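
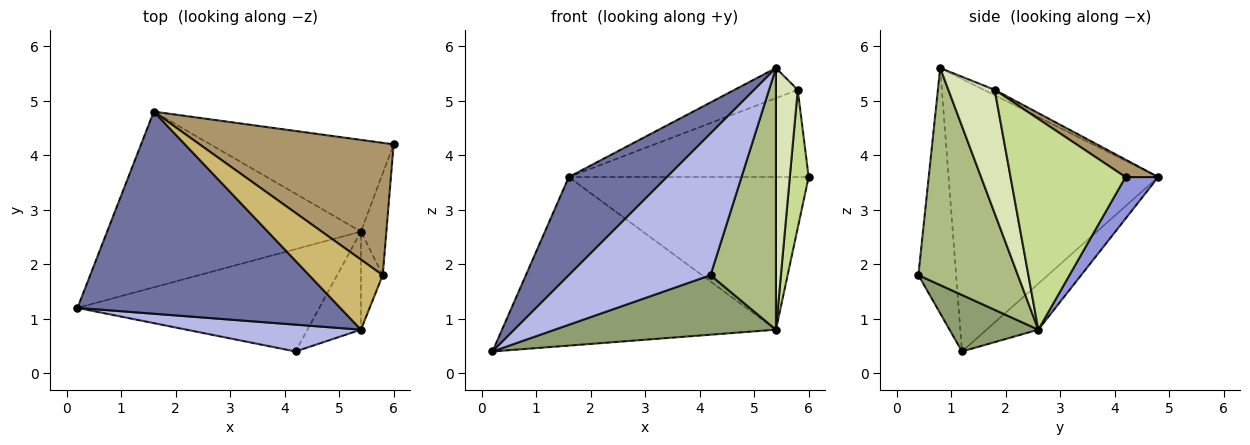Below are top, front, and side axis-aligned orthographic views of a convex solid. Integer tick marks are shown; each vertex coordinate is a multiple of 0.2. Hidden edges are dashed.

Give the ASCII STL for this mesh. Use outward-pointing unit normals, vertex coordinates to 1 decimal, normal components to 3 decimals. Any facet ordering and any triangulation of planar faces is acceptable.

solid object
 facet normal -0.682 -0.319 0.658
  outer loop
   vertex 1.6 4.8 3.6
   vertex 0.2 1.2 0.4
   vertex 5.4 0.8 5.6
  endloop
 endfacet
 facet normal -0.130 0.686 -0.715
  outer loop
   vertex 5.4 2.6 0.8
   vertex 0.2 1.2 0.4
   vertex 1.6 4.8 3.6
  endloop
 endfacet
 facet normal 0.116 0.851 -0.511
  outer loop
   vertex 5.4 2.6 0.8
   vertex 1.6 4.8 3.6
   vertex 6.0 4.2 3.6
  endloop
 endfacet
 facet normal -0.253 -0.951 0.180
  outer loop
   vertex 4.2 0.4 1.8
   vertex 5.4 0.8 5.6
   vertex 0.2 1.2 0.4
  endloop
 endfacet
 facet normal 0.198 -0.493 -0.847
  outer loop
   vertex 4.2 0.4 1.8
   vertex 0.2 1.2 0.4
   vertex 5.4 2.6 0.8
  endloop
 endfacet
 facet normal 0.818 -0.538 -0.202
  outer loop
   vertex 4.2 0.4 1.8
   vertex 5.4 2.6 0.8
   vertex 5.4 0.8 5.6
  endloop
 endfacet
 facet normal 0.980 -0.161 -0.118
  outer loop
   vertex 5.8 1.8 5.2
   vertex 5.4 2.6 0.8
   vertex 6.0 4.2 3.6
  endloop
 endfacet
 facet normal 0.894 -0.420 -0.158
  outer loop
   vertex 5.8 1.8 5.2
   vertex 5.4 0.8 5.6
   vertex 5.4 2.6 0.8
  endloop
 endfacet
 facet normal 0.075 0.549 0.833
  outer loop
   vertex 5.8 1.8 5.2
   vertex 6.0 4.2 3.6
   vertex 1.6 4.8 3.6
  endloop
 endfacet
 facet normal -0.068 0.394 0.917
  outer loop
   vertex 5.8 1.8 5.2
   vertex 1.6 4.8 3.6
   vertex 5.4 0.8 5.6
  endloop
 endfacet
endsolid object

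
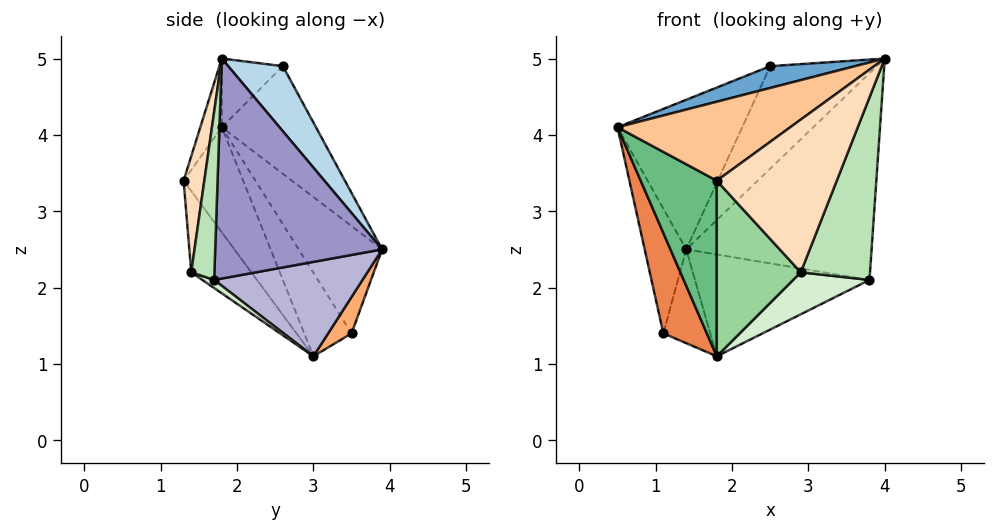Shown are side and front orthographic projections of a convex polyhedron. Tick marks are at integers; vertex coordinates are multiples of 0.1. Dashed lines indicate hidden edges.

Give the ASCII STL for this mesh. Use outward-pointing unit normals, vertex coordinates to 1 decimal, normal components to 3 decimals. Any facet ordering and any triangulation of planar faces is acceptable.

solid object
 facet normal -0.235 -0.327 0.915
  outer loop
   vertex 2.5 2.6 4.9
   vertex 0.5 1.8 4.1
   vertex 4.0 1.8 5.0
  endloop
 endfacet
 facet normal -0.492 0.651 0.578
  outer loop
   vertex 2.5 2.6 4.9
   vertex 1.4 3.9 2.5
   vertex 0.5 1.8 4.1
  endloop
 endfacet
 facet normal 0.440 0.858 0.263
  outer loop
   vertex 2.5 2.6 4.9
   vertex 4.0 1.8 5.0
   vertex 1.4 3.9 2.5
  endloop
 endfacet
 facet normal -0.892 0.445 0.082
  outer loop
   vertex 1.1 3.5 1.4
   vertex 0.5 1.8 4.1
   vertex 1.4 3.9 2.5
  endloop
 endfacet
 facet normal -0.634 -0.583 -0.508
  outer loop
   vertex 1.1 3.5 1.4
   vertex 1.8 3.0 1.1
   vertex 0.5 1.8 4.1
  endloop
 endfacet
 facet normal 0.408 0.816 -0.408
  outer loop
   vertex 1.1 3.5 1.4
   vertex 1.4 3.9 2.5
   vertex 1.8 3.0 1.1
  endloop
 endfacet
 facet normal -0.111 -0.895 0.433
  outer loop
   vertex 1.8 1.3 3.4
   vertex 4.0 1.8 5.0
   vertex 0.5 1.8 4.1
  endloop
 endfacet
 facet normal 0.170 -0.983 0.074
  outer loop
   vertex 1.8 1.3 3.4
   vertex 2.9 1.4 2.2
   vertex 4.0 1.8 5.0
  endloop
 endfacet
 facet normal -0.533 -0.681 -0.503
  outer loop
   vertex 1.8 1.3 3.4
   vertex 0.5 1.8 4.1
   vertex 1.8 3.0 1.1
  endloop
 endfacet
 facet normal -0.499 -0.697 -0.515
  outer loop
   vertex 1.8 1.3 3.4
   vertex 1.8 3.0 1.1
   vertex 2.9 1.4 2.2
  endloop
 endfacet
 facet normal 0.317 -0.948 0.011
  outer loop
   vertex 3.8 1.7 2.1
   vertex 4.0 1.8 5.0
   vertex 2.9 1.4 2.2
  endloop
 endfacet
 facet normal 0.081 -0.526 -0.847
  outer loop
   vertex 3.8 1.7 2.1
   vertex 2.9 1.4 2.2
   vertex 1.8 3.0 1.1
  endloop
 endfacet
 facet normal 0.667 0.741 -0.072
  outer loop
   vertex 3.8 1.7 2.1
   vertex 1.4 3.9 2.5
   vertex 4.0 1.8 5.0
  endloop
 endfacet
 facet normal 0.620 0.729 -0.292
  outer loop
   vertex 3.8 1.7 2.1
   vertex 1.8 3.0 1.1
   vertex 1.4 3.9 2.5
  endloop
 endfacet
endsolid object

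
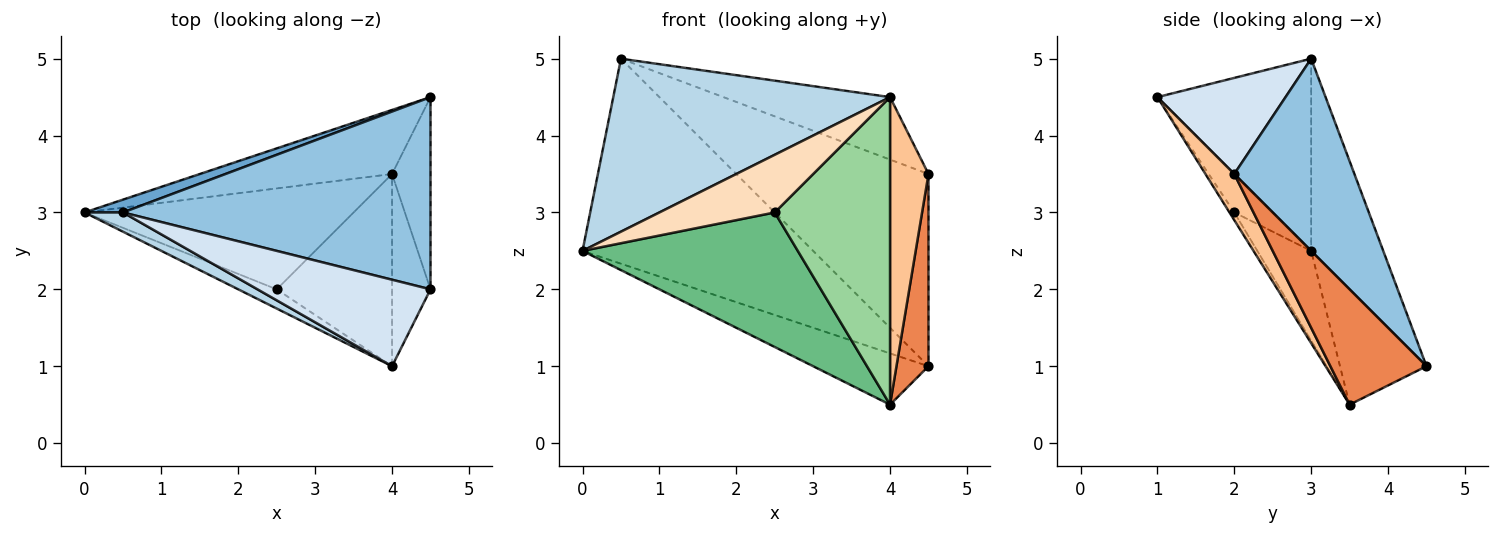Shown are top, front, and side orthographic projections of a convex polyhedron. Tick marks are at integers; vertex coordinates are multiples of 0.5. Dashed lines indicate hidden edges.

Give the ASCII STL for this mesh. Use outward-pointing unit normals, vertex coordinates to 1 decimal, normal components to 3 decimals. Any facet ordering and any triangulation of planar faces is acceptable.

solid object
 facet normal -0.298 0.953 0.060
  outer loop
   vertex 0.5 3.0 5.0
   vertex 4.5 4.5 1.0
   vertex 0.0 3.0 2.5
  endloop
 endfacet
 facet normal 0.404 0.647 0.647
  outer loop
   vertex 0.5 3.0 5.0
   vertex 4.5 2.0 3.5
   vertex 4.5 4.5 1.0
  endloop
 endfacet
 facet normal -0.483 -0.870 0.097
  outer loop
   vertex 4.0 1.0 4.5
   vertex 0.5 3.0 5.0
   vertex 0.0 3.0 2.5
  endloop
 endfacet
 facet normal 0.411 0.534 0.739
  outer loop
   vertex 4.0 1.0 4.5
   vertex 4.5 2.0 3.5
   vertex 0.5 3.0 5.0
  endloop
 endfacet
 facet normal 0.905 -0.302 -0.302
  outer loop
   vertex 4.0 3.5 0.5
   vertex 4.5 4.5 1.0
   vertex 4.5 2.0 3.5
  endloop
 endfacet
 facet normal -0.424 0.566 -0.707
  outer loop
   vertex 4.0 3.5 0.5
   vertex 0.0 3.0 2.5
   vertex 4.5 4.5 1.0
  endloop
 endfacet
 facet normal 0.537 -0.716 -0.447
  outer loop
   vertex 4.0 3.5 0.5
   vertex 4.5 2.0 3.5
   vertex 4.0 1.0 4.5
  endloop
 endfacet
 facet normal -0.302 -0.905 -0.302
  outer loop
   vertex 2.5 2.0 3.0
   vertex 4.0 1.0 4.5
   vertex 0.0 3.0 2.5
  endloop
 endfacet
 facet normal -0.196 -0.784 -0.588
  outer loop
   vertex 2.5 2.0 3.0
   vertex 0.0 3.0 2.5
   vertex 4.0 3.5 0.5
  endloop
 endfacet
 facet normal -0.035 -0.847 -0.530
  outer loop
   vertex 2.5 2.0 3.0
   vertex 4.0 3.5 0.5
   vertex 4.0 1.0 4.5
  endloop
 endfacet
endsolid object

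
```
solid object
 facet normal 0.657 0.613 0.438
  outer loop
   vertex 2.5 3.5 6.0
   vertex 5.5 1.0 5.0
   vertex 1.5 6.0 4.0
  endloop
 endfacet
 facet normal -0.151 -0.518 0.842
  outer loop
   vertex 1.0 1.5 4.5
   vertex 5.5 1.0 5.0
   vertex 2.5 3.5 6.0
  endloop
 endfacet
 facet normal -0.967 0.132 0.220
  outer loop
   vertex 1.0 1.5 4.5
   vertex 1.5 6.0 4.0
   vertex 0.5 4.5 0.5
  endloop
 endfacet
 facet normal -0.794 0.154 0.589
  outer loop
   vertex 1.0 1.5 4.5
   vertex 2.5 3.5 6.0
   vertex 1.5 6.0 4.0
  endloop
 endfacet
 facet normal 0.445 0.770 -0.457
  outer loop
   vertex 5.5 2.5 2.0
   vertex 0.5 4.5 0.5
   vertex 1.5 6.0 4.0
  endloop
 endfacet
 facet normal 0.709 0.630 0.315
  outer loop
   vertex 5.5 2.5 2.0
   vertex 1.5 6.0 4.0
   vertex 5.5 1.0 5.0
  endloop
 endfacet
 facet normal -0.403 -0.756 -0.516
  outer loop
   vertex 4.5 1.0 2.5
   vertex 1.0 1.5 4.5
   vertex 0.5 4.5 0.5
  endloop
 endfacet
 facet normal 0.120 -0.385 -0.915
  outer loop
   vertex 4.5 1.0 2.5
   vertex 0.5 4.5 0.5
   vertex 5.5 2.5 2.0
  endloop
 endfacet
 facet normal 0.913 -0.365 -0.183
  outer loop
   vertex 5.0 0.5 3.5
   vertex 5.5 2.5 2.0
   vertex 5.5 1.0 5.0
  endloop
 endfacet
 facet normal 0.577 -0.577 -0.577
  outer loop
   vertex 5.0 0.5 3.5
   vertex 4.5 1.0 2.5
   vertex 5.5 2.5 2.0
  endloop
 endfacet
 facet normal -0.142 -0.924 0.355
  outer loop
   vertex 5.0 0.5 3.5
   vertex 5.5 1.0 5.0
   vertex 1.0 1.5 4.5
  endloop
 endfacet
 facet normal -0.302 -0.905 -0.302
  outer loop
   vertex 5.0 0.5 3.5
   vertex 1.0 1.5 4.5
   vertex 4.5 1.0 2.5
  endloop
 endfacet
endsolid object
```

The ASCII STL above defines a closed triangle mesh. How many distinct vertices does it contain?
8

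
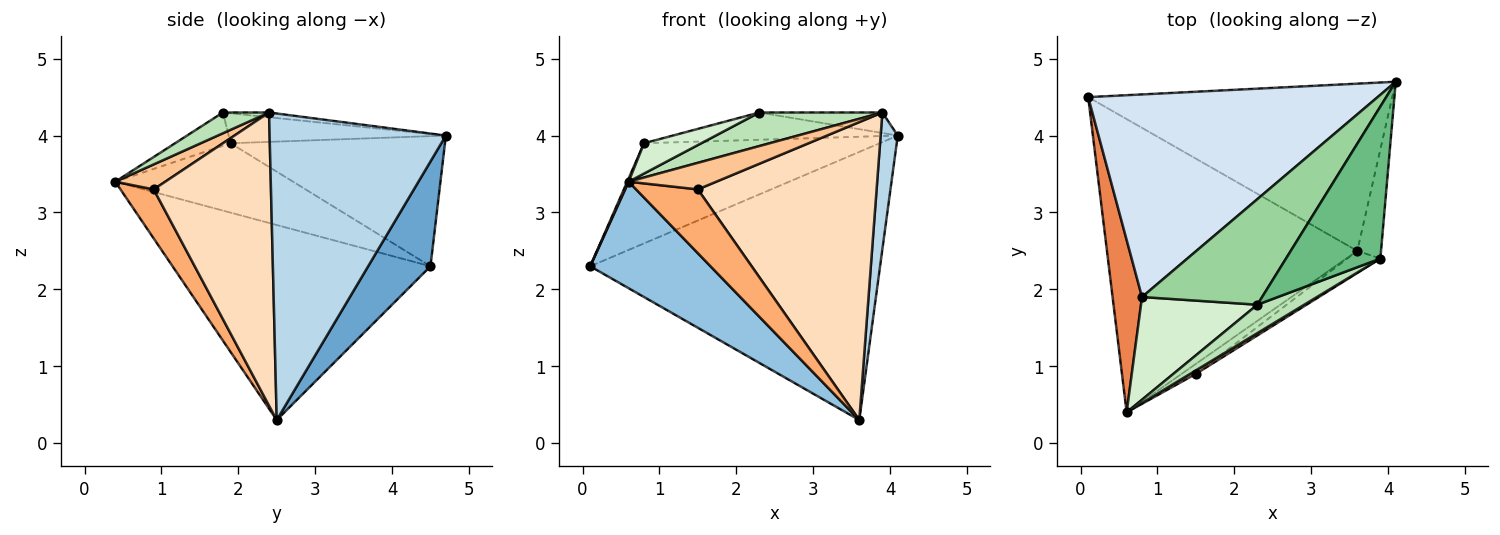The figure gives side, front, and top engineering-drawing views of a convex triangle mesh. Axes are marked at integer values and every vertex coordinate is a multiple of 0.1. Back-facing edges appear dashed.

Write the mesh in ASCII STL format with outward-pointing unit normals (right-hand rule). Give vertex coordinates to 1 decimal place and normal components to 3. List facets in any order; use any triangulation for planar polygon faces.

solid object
 facet normal 0.180 0.835 -0.521
  outer loop
   vertex 3.6 2.5 0.3
   vertex 0.1 4.5 2.3
   vertex 4.1 4.7 4.0
  endloop
 endfacet
 facet normal -0.591 -0.276 -0.758
  outer loop
   vertex 3.6 2.5 0.3
   vertex 0.6 0.4 3.4
   vertex 0.1 4.5 2.3
  endloop
 endfacet
 facet normal 0.992 -0.096 -0.077
  outer loop
   vertex 3.9 2.4 4.3
   vertex 3.6 2.5 0.3
   vertex 4.1 4.7 4.0
  endloop
 endfacet
 facet normal -0.374 0.411 0.831
  outer loop
   vertex 0.8 1.9 3.9
   vertex 4.1 4.7 4.0
   vertex 0.1 4.5 2.3
  endloop
 endfacet
 facet normal -0.921 -0.007 0.391
  outer loop
   vertex 0.8 1.9 3.9
   vertex 0.1 4.5 2.3
   vertex 0.6 0.4 3.4
  endloop
 endfacet
 facet normal 0.469 -0.872 -0.137
  outer loop
   vertex 1.5 0.9 3.3
   vertex 0.6 0.4 3.4
   vertex 3.6 2.5 0.3
  endloop
 endfacet
 facet normal 0.492 -0.863 0.114
  outer loop
   vertex 1.5 0.9 3.3
   vertex 3.9 2.4 4.3
   vertex 0.6 0.4 3.4
  endloop
 endfacet
 facet normal 0.547 -0.835 -0.062
  outer loop
   vertex 1.5 0.9 3.3
   vertex 3.6 2.5 0.3
   vertex 3.9 2.4 4.3
  endloop
 endfacet
 facet normal -0.050 0.133 0.990
  outer loop
   vertex 2.3 1.8 4.3
   vertex 3.9 2.4 4.3
   vertex 4.1 4.7 4.0
  endloop
 endfacet
 facet normal -0.235 0.243 0.941
  outer loop
   vertex 2.3 1.8 4.3
   vertex 4.1 4.7 4.0
   vertex 0.8 1.9 3.9
  endloop
 endfacet
 facet normal 0.275 -0.734 0.621
  outer loop
   vertex 2.3 1.8 4.3
   vertex 0.6 0.4 3.4
   vertex 3.9 2.4 4.3
  endloop
 endfacet
 facet normal -0.265 -0.273 0.925
  outer loop
   vertex 2.3 1.8 4.3
   vertex 0.8 1.9 3.9
   vertex 0.6 0.4 3.4
  endloop
 endfacet
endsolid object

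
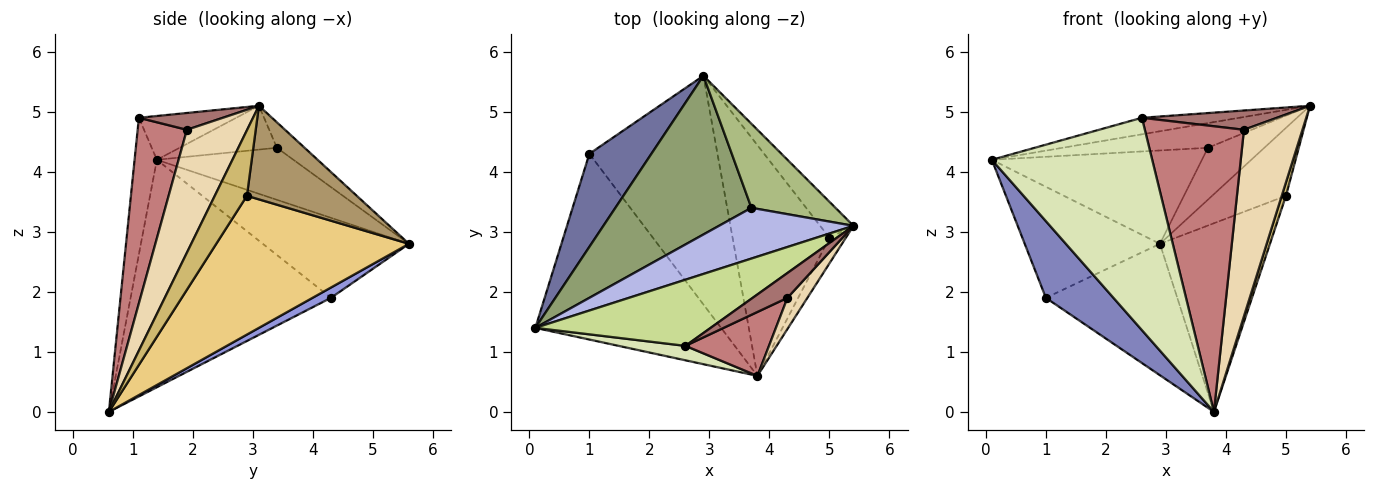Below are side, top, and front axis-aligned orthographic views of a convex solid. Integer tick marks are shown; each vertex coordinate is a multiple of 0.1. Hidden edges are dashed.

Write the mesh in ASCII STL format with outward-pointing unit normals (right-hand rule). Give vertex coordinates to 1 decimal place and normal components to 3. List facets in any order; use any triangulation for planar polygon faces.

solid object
 facet normal -0.638 0.590 0.494
  outer loop
   vertex 1.0 4.3 1.9
   vertex 0.1 1.4 4.2
   vertex 2.9 5.6 2.8
  endloop
 endfacet
 facet normal -0.749 -0.253 -0.612
  outer loop
   vertex 1.0 4.3 1.9
   vertex 3.8 0.6 0.0
   vertex 0.1 1.4 4.2
  endloop
 endfacet
 facet normal 0.070 0.497 -0.865
  outer loop
   vertex 1.0 4.3 1.9
   vertex 2.9 5.6 2.8
   vertex 3.8 0.6 0.0
  endloop
 endfacet
 facet normal -0.281 0.420 0.863
  outer loop
   vertex 3.7 3.4 4.4
   vertex 0.1 1.4 4.2
   vertex 5.4 3.1 5.1
  endloop
 endfacet
 facet normal -0.313 0.482 0.819
  outer loop
   vertex 3.7 3.4 4.4
   vertex 2.9 5.6 2.8
   vertex 0.1 1.4 4.2
  endloop
 endfacet
 facet normal -0.250 0.509 0.824
  outer loop
   vertex 3.7 3.4 4.4
   vertex 5.4 3.1 5.1
   vertex 2.9 5.6 2.8
  endloop
 endfacet
 facet normal -0.236 0.236 0.943
  outer loop
   vertex 2.6 1.1 4.9
   vertex 5.4 3.1 5.1
   vertex 0.1 1.4 4.2
  endloop
 endfacet
 facet normal -0.137 -0.988 0.067
  outer loop
   vertex 2.6 1.1 4.9
   vertex 0.1 1.4 4.2
   vertex 3.8 0.6 0.0
  endloop
 endfacet
 facet normal 0.796 0.535 -0.284
  outer loop
   vertex 5.0 2.9 3.6
   vertex 2.9 5.6 2.8
   vertex 5.4 3.1 5.1
  endloop
 endfacet
 facet normal 0.963 -0.127 -0.240
  outer loop
   vertex 5.0 2.9 3.6
   vertex 5.4 3.1 5.1
   vertex 3.8 0.6 0.0
  endloop
 endfacet
 facet normal 0.743 0.424 -0.518
  outer loop
   vertex 5.0 2.9 3.6
   vertex 3.8 0.6 0.0
   vertex 2.9 5.6 2.8
  endloop
 endfacet
 facet normal 0.713 -0.692 0.116
  outer loop
   vertex 4.3 1.9 4.7
   vertex 3.8 0.6 0.0
   vertex 5.4 3.1 5.1
  endloop
 endfacet
 facet normal 0.356 -0.573 0.738
  outer loop
   vertex 4.3 1.9 4.7
   vertex 5.4 3.1 5.1
   vertex 2.6 1.1 4.9
  endloop
 endfacet
 facet normal 0.436 -0.878 0.196
  outer loop
   vertex 4.3 1.9 4.7
   vertex 2.6 1.1 4.9
   vertex 3.8 0.6 0.0
  endloop
 endfacet
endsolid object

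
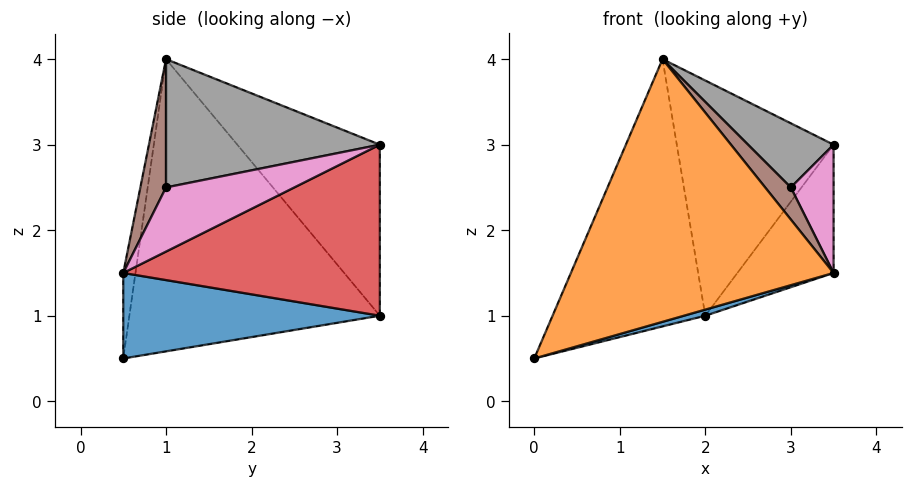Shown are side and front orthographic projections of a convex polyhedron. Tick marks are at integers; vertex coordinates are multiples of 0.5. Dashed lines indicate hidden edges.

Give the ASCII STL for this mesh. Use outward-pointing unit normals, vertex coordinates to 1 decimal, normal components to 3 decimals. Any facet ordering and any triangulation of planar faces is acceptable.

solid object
 facet normal 0.275 -0.023 -0.961
  outer loop
   vertex 2.0 3.5 1.0
   vertex 3.5 0.5 1.5
   vertex 0.0 0.5 0.5
  endloop
 endfacet
 facet normal -0.046 -0.986 0.161
  outer loop
   vertex 1.5 1.0 4.0
   vertex 0.0 0.5 0.5
   vertex 3.5 0.5 1.5
  endloop
 endfacet
 facet normal -0.820 0.500 0.280
  outer loop
   vertex 1.5 1.0 4.0
   vertex 2.0 3.5 1.0
   vertex 0.0 0.5 0.5
  endloop
 endfacet
 facet normal 0.766 0.287 -0.575
  outer loop
   vertex 3.5 3.5 3.0
   vertex 3.5 0.5 1.5
   vertex 2.0 3.5 1.0
  endloop
 endfacet
 facet normal -0.601 0.661 0.450
  outer loop
   vertex 3.5 3.5 3.0
   vertex 2.0 3.5 1.0
   vertex 1.5 1.0 4.0
  endloop
 endfacet
 facet normal 0.577 -0.577 0.577
  outer loop
   vertex 3.0 1.0 2.5
   vertex 1.5 1.0 4.0
   vertex 3.5 0.5 1.5
  endloop
 endfacet
 facet normal 0.802 -0.267 0.535
  outer loop
   vertex 3.0 1.0 2.5
   vertex 3.5 0.5 1.5
   vertex 3.5 3.5 3.0
  endloop
 endfacet
 facet normal 0.680 -0.272 0.680
  outer loop
   vertex 3.0 1.0 2.5
   vertex 3.5 3.5 3.0
   vertex 1.5 1.0 4.0
  endloop
 endfacet
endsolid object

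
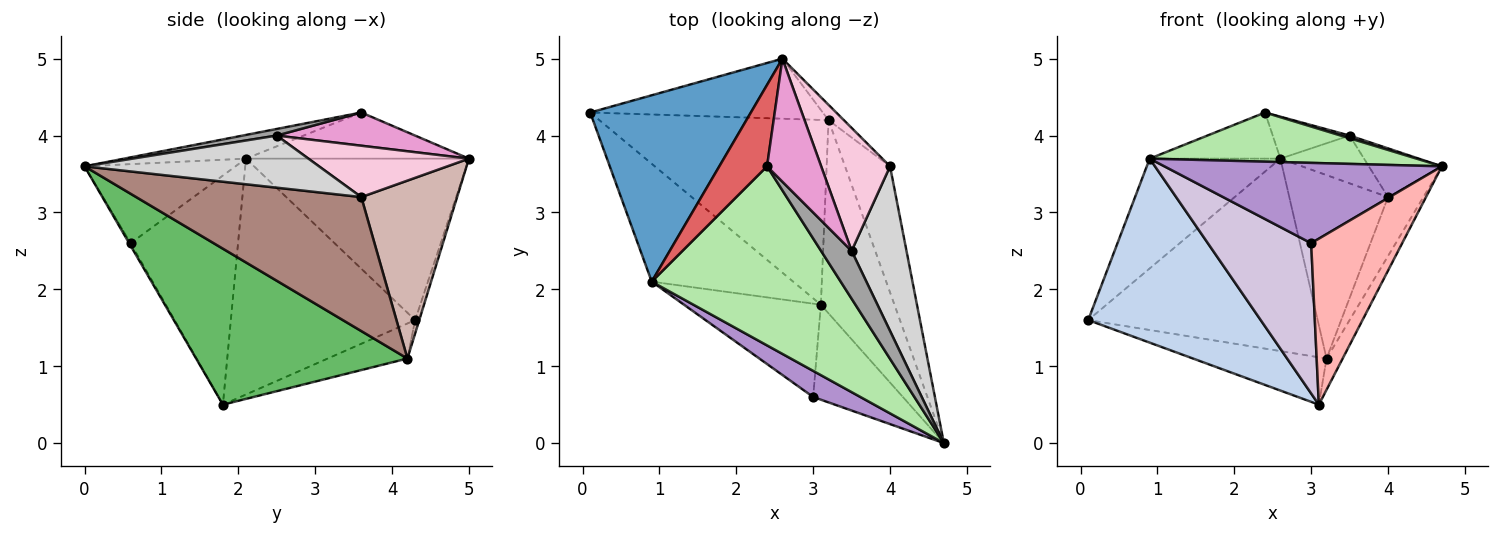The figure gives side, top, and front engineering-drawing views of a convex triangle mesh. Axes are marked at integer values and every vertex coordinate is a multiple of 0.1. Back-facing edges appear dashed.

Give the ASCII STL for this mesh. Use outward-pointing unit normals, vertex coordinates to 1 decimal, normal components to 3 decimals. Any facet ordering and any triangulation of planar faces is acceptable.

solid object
 facet normal -0.655 0.384 0.651
  outer loop
   vertex 0.9 2.1 3.7
   vertex 2.6 5.0 3.7
   vertex 0.1 4.3 1.6
  endloop
 endfacet
 facet normal -0.669 -0.626 -0.401
  outer loop
   vertex 0.9 2.1 3.7
   vertex 0.1 4.3 1.6
   vertex 3.1 1.8 0.5
  endloop
 endfacet
 facet normal -0.017 0.955 -0.298
  outer loop
   vertex 3.2 4.2 1.1
   vertex 0.1 4.3 1.6
   vertex 2.6 5.0 3.7
  endloop
 endfacet
 facet normal -0.147 0.246 -0.958
  outer loop
   vertex 3.2 4.2 1.1
   vertex 3.1 1.8 0.5
   vertex 0.1 4.3 1.6
  endloop
 endfacet
 facet normal 0.902 0.069 -0.426
  outer loop
   vertex 3.2 4.2 1.1
   vertex 4.7 0.0 3.6
   vertex 3.1 1.8 0.5
  endloop
 endfacet
 facet normal -0.120 -0.263 0.957
  outer loop
   vertex 2.4 3.6 4.3
   vertex 0.9 2.1 3.7
   vertex 4.7 0.0 3.6
  endloop
 endfacet
 facet normal -0.644 0.377 0.666
  outer loop
   vertex 2.4 3.6 4.3
   vertex 2.6 5.0 3.7
   vertex 0.9 2.1 3.7
  endloop
 endfacet
 facet normal -0.014 -0.868 -0.497
  outer loop
   vertex 3.0 0.6 2.6
   vertex 3.1 1.8 0.5
   vertex 4.7 0.0 3.6
  endloop
 endfacet
 facet normal -0.460 -0.845 0.274
  outer loop
   vertex 3.0 0.6 2.6
   vertex 4.7 0.0 3.6
   vertex 0.9 2.1 3.7
  endloop
 endfacet
 facet normal -0.662 -0.637 -0.395
  outer loop
   vertex 3.0 0.6 2.6
   vertex 0.9 2.1 3.7
   vertex 3.1 1.8 0.5
  endloop
 endfacet
 facet normal 0.938 0.147 -0.315
  outer loop
   vertex 4.0 3.6 3.2
   vertex 4.7 0.0 3.6
   vertex 3.2 4.2 1.1
  endloop
 endfacet
 facet normal 0.695 0.716 -0.060
  outer loop
   vertex 4.0 3.6 3.2
   vertex 3.2 4.2 1.1
   vertex 2.6 5.0 3.7
  endloop
 endfacet
 facet normal 0.502 0.279 0.818
  outer loop
   vertex 3.5 2.5 4.0
   vertex 2.6 5.0 3.7
   vertex 2.4 3.6 4.3
  endloop
 endfacet
 facet normal 0.571 0.297 0.765
  outer loop
   vertex 3.5 2.5 4.0
   vertex 4.0 3.6 3.2
   vertex 2.6 5.0 3.7
  endloop
 endfacet
 facet normal 0.212 -0.055 0.976
  outer loop
   vertex 3.5 2.5 4.0
   vertex 2.4 3.6 4.3
   vertex 4.7 0.0 3.6
  endloop
 endfacet
 facet normal 0.673 0.210 0.709
  outer loop
   vertex 3.5 2.5 4.0
   vertex 4.7 0.0 3.6
   vertex 4.0 3.6 3.2
  endloop
 endfacet
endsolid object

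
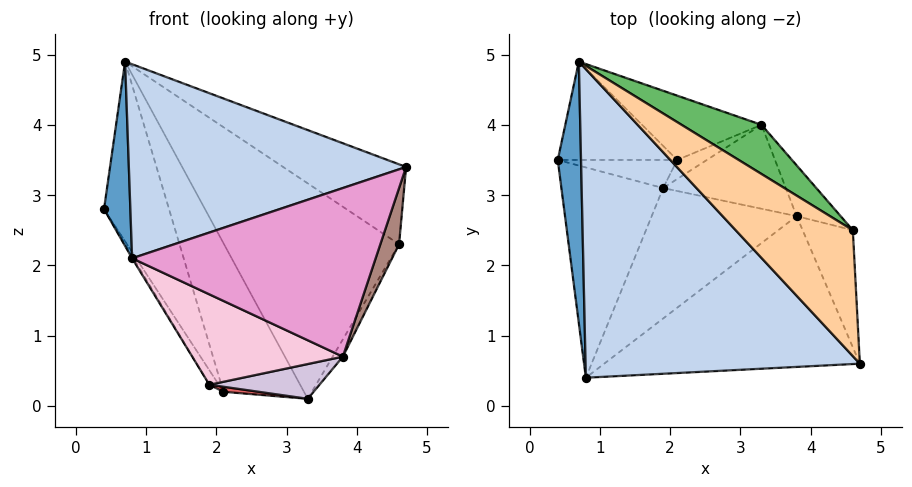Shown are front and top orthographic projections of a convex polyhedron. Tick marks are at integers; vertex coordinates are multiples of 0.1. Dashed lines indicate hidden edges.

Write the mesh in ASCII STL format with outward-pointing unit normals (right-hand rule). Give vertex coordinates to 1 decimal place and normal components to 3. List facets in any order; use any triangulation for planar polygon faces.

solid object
 facet normal -0.950 -0.180 0.256
  outer loop
   vertex 0.7 4.9 4.9
   vertex 0.4 3.5 2.8
   vertex 0.8 0.4 2.1
  endloop
 endfacet
 facet normal -0.247 -0.516 0.820
  outer loop
   vertex 0.7 4.9 4.9
   vertex 0.8 0.4 2.1
   vertex 4.7 0.6 3.4
  endloop
 endfacet
 facet normal -0.857 0.006 -0.515
  outer loop
   vertex 1.9 3.1 0.3
   vertex 0.8 0.4 2.1
   vertex 0.4 3.5 2.8
  endloop
 endfacet
 facet normal 0.666 0.400 0.630
  outer loop
   vertex 4.6 2.5 2.3
   vertex 0.7 4.9 4.9
   vertex 4.7 0.6 3.4
  endloop
 endfacet
 facet normal 0.599 0.781 0.178
  outer loop
   vertex 4.6 2.5 2.3
   vertex 3.3 4.0 0.1
   vertex 0.7 4.9 4.9
  endloop
 endfacet
 facet normal -0.806 0.271 -0.527
  outer loop
   vertex 2.1 3.5 0.2
   vertex 1.9 3.1 0.3
   vertex 0.4 3.5 2.8
  endloop
 endfacet
 facet normal 0.025 -0.254 -0.967
  outer loop
   vertex 2.1 3.5 0.2
   vertex 3.3 4.0 0.1
   vertex 1.9 3.1 0.3
  endloop
 endfacet
 facet normal -0.592 0.707 -0.387
  outer loop
   vertex 2.1 3.5 0.2
   vertex 0.4 3.5 2.8
   vertex 0.7 4.9 4.9
  endloop
 endfacet
 facet normal -0.384 0.848 -0.367
  outer loop
   vertex 2.1 3.5 0.2
   vertex 0.7 4.9 4.9
   vertex 3.3 4.0 0.1
  endloop
 endfacet
 facet normal 0.113 -0.380 -0.918
  outer loop
   vertex 3.8 2.7 0.7
   vertex 1.9 3.1 0.3
   vertex 3.3 4.0 0.1
  endloop
 endfacet
 facet normal 0.861 -0.220 -0.458
  outer loop
   vertex 3.8 2.7 0.7
   vertex 4.6 2.5 2.3
   vertex 4.7 0.6 3.4
  endloop
 endfacet
 facet normal 0.892 0.146 -0.428
  outer loop
   vertex 3.8 2.7 0.7
   vertex 3.3 4.0 0.1
   vertex 4.6 2.5 2.3
  endloop
 endfacet
 facet normal 0.252 -0.721 -0.645
  outer loop
   vertex 3.8 2.7 0.7
   vertex 4.7 0.6 3.4
   vertex 0.8 0.4 2.1
  endloop
 endfacet
 facet normal 0.053 -0.569 -0.821
  outer loop
   vertex 3.8 2.7 0.7
   vertex 0.8 0.4 2.1
   vertex 1.9 3.1 0.3
  endloop
 endfacet
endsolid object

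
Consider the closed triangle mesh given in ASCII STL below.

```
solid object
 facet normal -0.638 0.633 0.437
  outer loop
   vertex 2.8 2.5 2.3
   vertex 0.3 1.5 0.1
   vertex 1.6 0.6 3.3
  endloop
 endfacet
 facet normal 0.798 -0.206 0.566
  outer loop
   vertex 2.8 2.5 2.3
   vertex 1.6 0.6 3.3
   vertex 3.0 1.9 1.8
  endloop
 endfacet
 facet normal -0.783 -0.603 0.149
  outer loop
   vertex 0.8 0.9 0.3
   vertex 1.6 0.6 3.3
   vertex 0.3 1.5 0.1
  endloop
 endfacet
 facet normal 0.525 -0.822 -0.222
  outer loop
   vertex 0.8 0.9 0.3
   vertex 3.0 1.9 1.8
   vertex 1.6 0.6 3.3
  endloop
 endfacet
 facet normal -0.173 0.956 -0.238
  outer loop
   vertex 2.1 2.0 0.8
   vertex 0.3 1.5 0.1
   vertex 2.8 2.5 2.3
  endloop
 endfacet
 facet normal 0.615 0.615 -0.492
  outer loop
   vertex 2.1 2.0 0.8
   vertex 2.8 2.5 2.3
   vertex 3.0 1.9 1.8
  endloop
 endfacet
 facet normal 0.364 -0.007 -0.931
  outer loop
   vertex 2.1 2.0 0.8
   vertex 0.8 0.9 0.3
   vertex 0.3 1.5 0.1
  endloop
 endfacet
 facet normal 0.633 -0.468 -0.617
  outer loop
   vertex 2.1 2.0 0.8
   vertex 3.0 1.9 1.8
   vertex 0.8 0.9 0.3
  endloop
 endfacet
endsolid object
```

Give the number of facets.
8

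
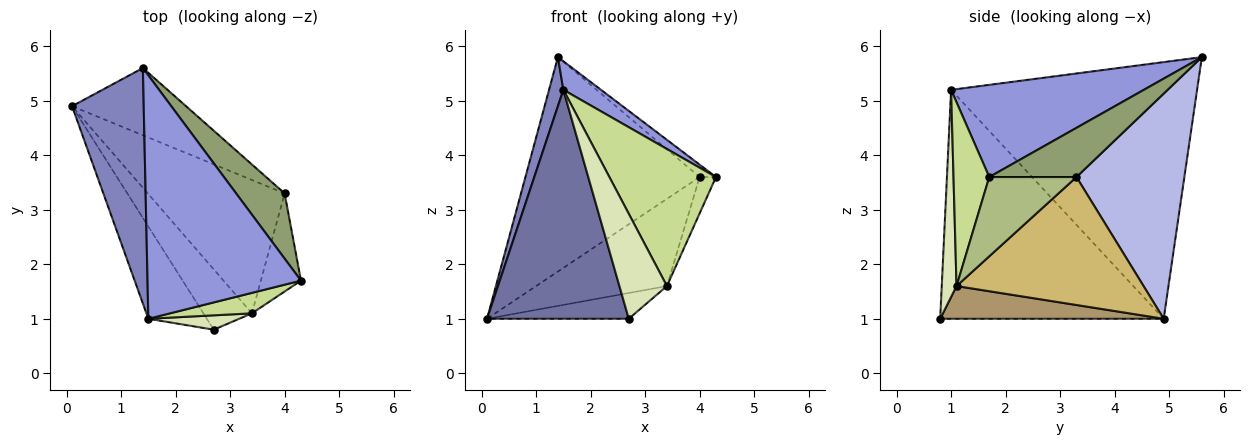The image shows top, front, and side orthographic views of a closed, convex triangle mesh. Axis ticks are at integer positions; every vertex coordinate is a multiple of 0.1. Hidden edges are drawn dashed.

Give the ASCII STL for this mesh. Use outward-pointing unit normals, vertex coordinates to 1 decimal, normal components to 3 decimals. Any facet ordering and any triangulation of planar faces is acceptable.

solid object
 facet normal -0.826 -0.523 -0.211
  outer loop
   vertex 1.5 1.0 5.2
   vertex 0.1 4.9 1.0
   vertex 2.7 0.8 1.0
  endloop
 endfacet
 facet normal -0.962 -0.056 0.269
  outer loop
   vertex 1.5 1.0 5.2
   vertex 1.4 5.6 5.8
   vertex 0.1 4.9 1.0
  endloop
 endfacet
 facet normal 0.512 -0.100 0.853
  outer loop
   vertex 1.5 1.0 5.2
   vertex 4.3 1.7 3.6
   vertex 1.4 5.6 5.8
  endloop
 endfacet
 facet normal 0.509 0.821 -0.258
  outer loop
   vertex 4.0 3.3 3.6
   vertex 0.1 4.9 1.0
   vertex 1.4 5.6 5.8
  endloop
 endfacet
 facet normal 0.706 0.132 0.696
  outer loop
   vertex 4.0 3.3 3.6
   vertex 1.4 5.6 5.8
   vertex 4.3 1.7 3.6
  endloop
 endfacet
 facet normal 0.880 0.165 -0.445
  outer loop
   vertex 3.4 1.1 1.6
   vertex 4.0 3.3 3.6
   vertex 4.3 1.7 3.6
  endloop
 endfacet
 facet normal 0.315 -0.939 0.140
  outer loop
   vertex 3.4 1.1 1.6
   vertex 4.3 1.7 3.6
   vertex 1.5 1.0 5.2
  endloop
 endfacet
 facet normal 0.295 -0.947 0.129
  outer loop
   vertex 3.4 1.1 1.6
   vertex 1.5 1.0 5.2
   vertex 2.7 0.8 1.0
  endloop
 endfacet
 facet normal 0.527 0.334 -0.782
  outer loop
   vertex 3.4 1.1 1.6
   vertex 2.7 0.8 1.0
   vertex 0.1 4.9 1.0
  endloop
 endfacet
 facet normal 0.616 0.431 -0.659
  outer loop
   vertex 3.4 1.1 1.6
   vertex 0.1 4.9 1.0
   vertex 4.0 3.3 3.6
  endloop
 endfacet
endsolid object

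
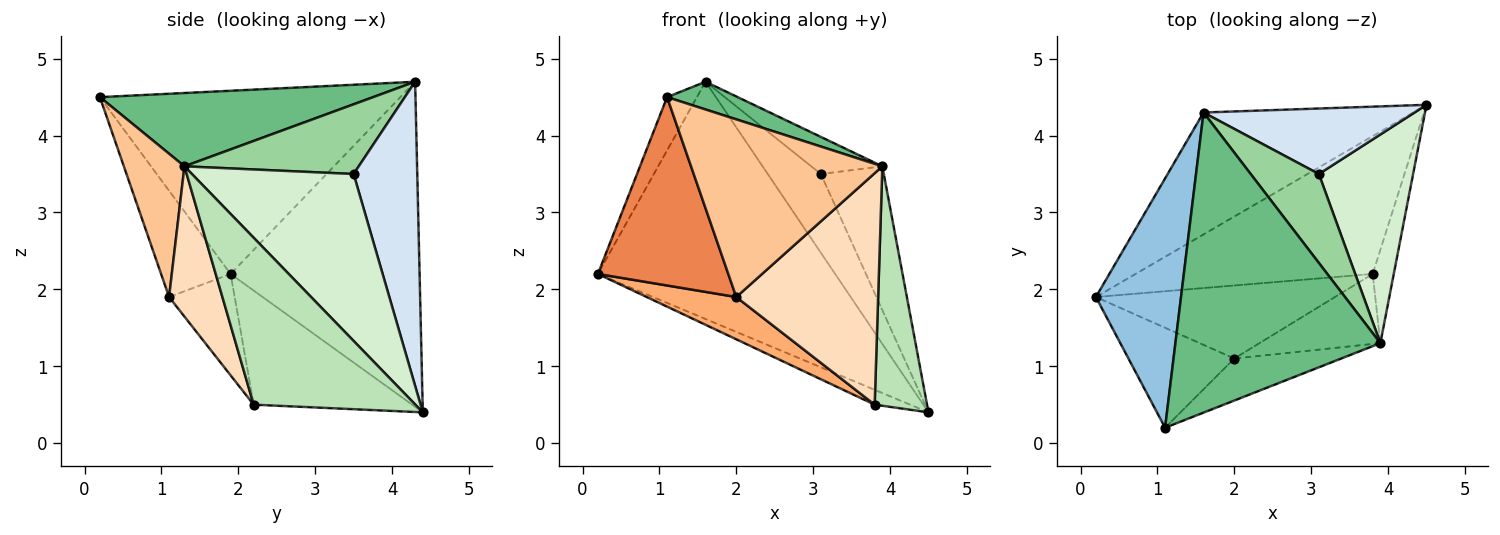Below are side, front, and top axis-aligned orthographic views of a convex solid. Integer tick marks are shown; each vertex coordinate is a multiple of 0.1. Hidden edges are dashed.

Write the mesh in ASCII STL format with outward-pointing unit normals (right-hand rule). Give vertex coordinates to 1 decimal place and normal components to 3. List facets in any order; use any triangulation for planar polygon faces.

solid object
 facet normal -0.578 0.726 -0.373
  outer loop
   vertex 1.6 4.3 4.7
   vertex 4.5 4.4 0.4
   vertex 0.2 1.9 2.2
  endloop
 endfacet
 facet normal -0.903 0.090 0.420
  outer loop
   vertex 1.6 4.3 4.7
   vertex 0.2 1.9 2.2
   vertex 1.1 0.2 4.5
  endloop
 endfacet
 facet normal -0.432 0.097 -0.897
  outer loop
   vertex 3.8 2.2 0.5
   vertex 0.2 1.9 2.2
   vertex 4.5 4.4 0.4
  endloop
 endfacet
 facet normal 0.678 0.565 0.470
  outer loop
   vertex 3.1 3.5 3.5
   vertex 4.5 4.4 0.4
   vertex 1.6 4.3 4.7
  endloop
 endfacet
 facet normal -0.426 -0.799 -0.424
  outer loop
   vertex 2.0 1.1 1.9
   vertex 1.1 0.2 4.5
   vertex 0.2 1.9 2.2
  endloop
 endfacet
 facet normal -0.344 -0.470 -0.812
  outer loop
   vertex 2.0 1.1 1.9
   vertex 0.2 1.9 2.2
   vertex 3.8 2.2 0.5
  endloop
 endfacet
 facet normal 0.295 -0.930 -0.220
  outer loop
   vertex 3.9 1.3 3.6
   vertex 1.1 0.2 4.5
   vertex 2.0 1.1 1.9
  endloop
 endfacet
 facet normal 0.339 -0.901 -0.272
  outer loop
   vertex 3.9 1.3 3.6
   vertex 2.0 1.1 1.9
   vertex 3.8 2.2 0.5
  endloop
 endfacet
 facet normal 0.336 -0.087 0.938
  outer loop
   vertex 3.9 1.3 3.6
   vertex 1.6 4.3 4.7
   vertex 1.1 0.2 4.5
  endloop
 endfacet
 facet normal 0.686 0.280 0.671
  outer loop
   vertex 3.9 1.3 3.6
   vertex 3.1 3.5 3.5
   vertex 1.6 4.3 4.7
  endloop
 endfacet
 facet normal 0.945 -0.306 -0.119
  outer loop
   vertex 3.9 1.3 3.6
   vertex 3.8 2.2 0.5
   vertex 4.5 4.4 0.4
  endloop
 endfacet
 facet normal 0.825 0.321 0.466
  outer loop
   vertex 3.9 1.3 3.6
   vertex 4.5 4.4 0.4
   vertex 3.1 3.5 3.5
  endloop
 endfacet
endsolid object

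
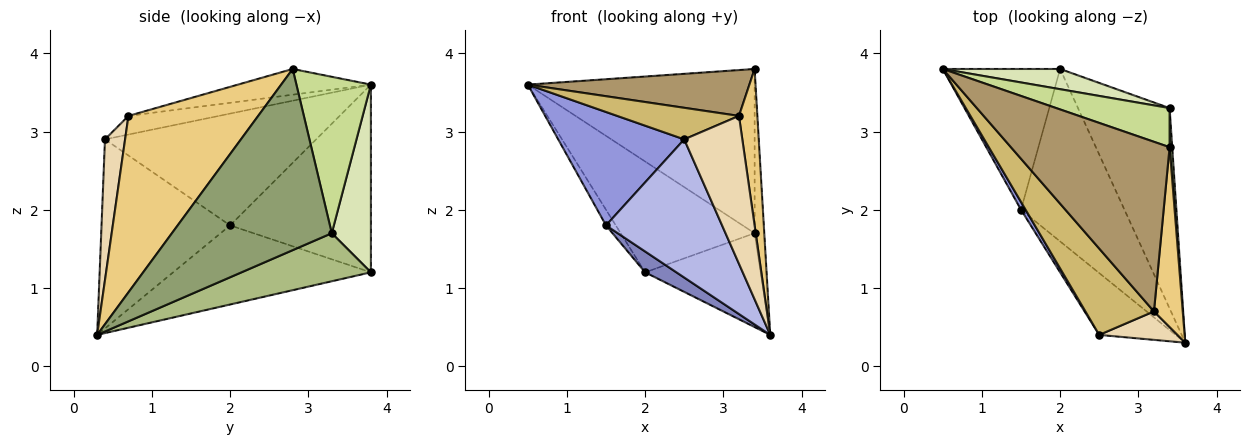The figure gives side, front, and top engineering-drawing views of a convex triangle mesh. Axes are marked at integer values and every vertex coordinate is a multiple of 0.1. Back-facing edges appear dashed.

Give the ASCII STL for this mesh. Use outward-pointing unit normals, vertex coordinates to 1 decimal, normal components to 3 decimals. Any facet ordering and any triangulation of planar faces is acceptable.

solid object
 facet normal -0.847 0.059 -0.529
  outer loop
   vertex 2.0 3.8 1.2
   vertex 1.5 2.0 1.8
   vertex 0.5 3.8 3.6
  endloop
 endfacet
 facet normal -0.605 -0.096 -0.791
  outer loop
   vertex 2.0 3.8 1.2
   vertex 3.6 0.3 0.4
   vertex 1.5 2.0 1.8
  endloop
 endfacet
 facet normal -0.858 -0.512 0.035
  outer loop
   vertex 2.5 0.4 2.9
   vertex 0.5 3.8 3.6
   vertex 1.5 2.0 1.8
  endloop
 endfacet
 facet normal -0.711 -0.642 -0.287
  outer loop
   vertex 2.5 0.4 2.9
   vertex 1.5 2.0 1.8
   vertex 3.6 0.3 0.4
  endloop
 endfacet
 facet normal 0.998 0.060 0.014
  outer loop
   vertex 3.4 3.3 1.7
   vertex 3.4 2.8 3.8
   vertex 3.6 0.3 0.4
  endloop
 endfacet
 facet normal 0.429 0.383 -0.818
  outer loop
   vertex 3.4 3.3 1.7
   vertex 3.6 0.3 0.4
   vertex 2.0 3.8 1.2
  endloop
 endfacet
 facet normal 0.304 0.927 0.221
  outer loop
   vertex 3.4 3.3 1.7
   vertex 0.5 3.8 3.6
   vertex 3.4 2.8 3.8
  endloop
 endfacet
 facet normal 0.276 0.946 0.173
  outer loop
   vertex 3.4 3.3 1.7
   vertex 2.0 3.8 1.2
   vertex 0.5 3.8 3.6
  endloop
 endfacet
 facet normal -0.155 -0.258 0.954
  outer loop
   vertex 3.2 0.7 3.2
   vertex 3.4 2.8 3.8
   vertex 0.5 3.8 3.6
  endloop
 endfacet
 facet normal -0.247 -0.333 0.910
  outer loop
   vertex 3.2 0.7 3.2
   vertex 0.5 3.8 3.6
   vertex 2.5 0.4 2.9
  endloop
 endfacet
 facet normal 0.977 -0.139 0.159
  outer loop
   vertex 3.2 0.7 3.2
   vertex 3.6 0.3 0.4
   vertex 3.4 2.8 3.8
  endloop
 endfacet
 facet normal 0.322 -0.930 0.179
  outer loop
   vertex 3.2 0.7 3.2
   vertex 2.5 0.4 2.9
   vertex 3.6 0.3 0.4
  endloop
 endfacet
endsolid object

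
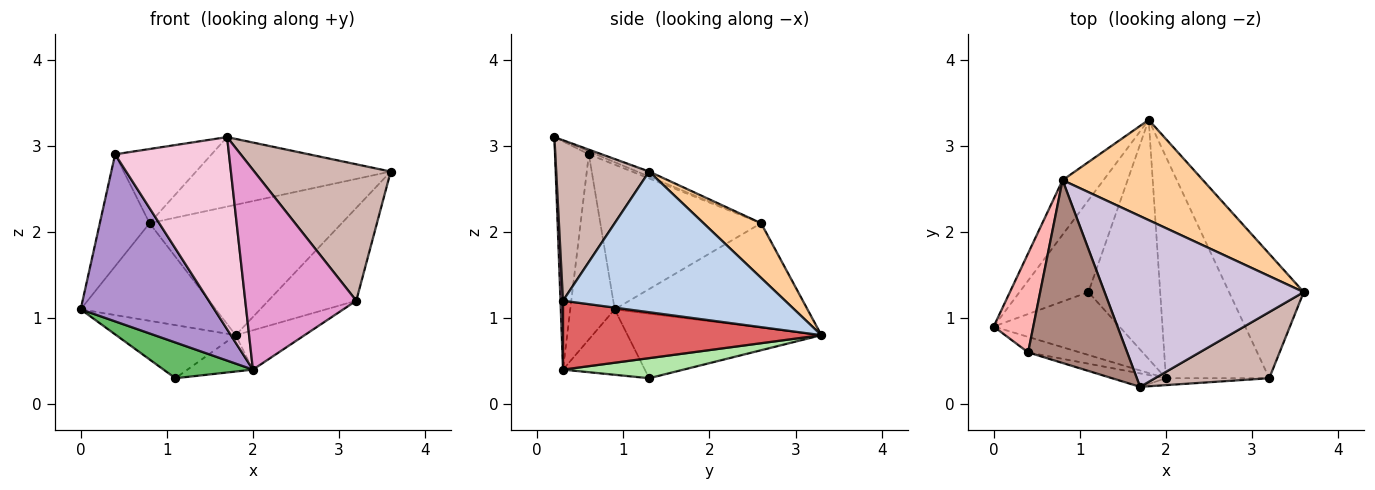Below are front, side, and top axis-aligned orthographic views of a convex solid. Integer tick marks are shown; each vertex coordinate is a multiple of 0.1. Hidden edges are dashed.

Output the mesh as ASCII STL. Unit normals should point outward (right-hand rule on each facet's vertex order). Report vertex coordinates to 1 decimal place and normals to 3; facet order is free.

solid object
 facet normal -0.630 0.389 -0.672
  outer loop
   vertex 1.1 1.3 0.3
   vertex 0.0 0.9 1.1
   vertex 1.8 3.3 0.8
  endloop
 endfacet
 facet normal 0.834 0.330 -0.442
  outer loop
   vertex 3.2 0.3 1.2
   vertex 1.8 3.3 0.8
   vertex 3.6 1.3 2.7
  endloop
 endfacet
 facet normal -0.780 0.547 -0.305
  outer loop
   vertex 0.8 2.6 2.1
   vertex 1.8 3.3 0.8
   vertex 0.0 0.9 1.1
  endloop
 endfacet
 facet normal 0.231 0.771 0.593
  outer loop
   vertex 0.8 2.6 2.1
   vertex 3.6 1.3 2.7
   vertex 1.8 3.3 0.8
  endloop
 endfacet
 facet normal -0.412 -0.450 -0.792
  outer loop
   vertex 2.0 0.3 0.4
   vertex 0.0 0.9 1.1
   vertex 1.1 1.3 0.3
  endloop
 endfacet
 facet normal 0.267 0.145 -0.953
  outer loop
   vertex 2.0 0.3 0.4
   vertex 1.1 1.3 0.3
   vertex 1.8 3.3 0.8
  endloop
 endfacet
 facet normal 0.549 0.146 -0.823
  outer loop
   vertex 2.0 0.3 0.4
   vertex 1.8 3.3 0.8
   vertex 3.2 0.3 1.2
  endloop
 endfacet
 facet normal -0.924 0.286 0.253
  outer loop
   vertex 0.4 0.6 2.9
   vertex 0.8 2.6 2.1
   vertex 0.0 0.9 1.1
  endloop
 endfacet
 facet normal -0.314 -0.945 -0.088
  outer loop
   vertex 0.4 0.6 2.9
   vertex 0.0 0.9 1.1
   vertex 2.0 0.3 0.4
  endloop
 endfacet
 facet normal -0.023 0.377 0.926
  outer loop
   vertex 1.7 0.2 3.1
   vertex 3.6 1.3 2.7
   vertex 0.8 2.6 2.1
  endloop
 endfacet
 facet normal -0.027 0.376 0.926
  outer loop
   vertex 1.7 0.2 3.1
   vertex 0.8 2.6 2.1
   vertex 0.4 0.6 2.9
  endloop
 endfacet
 facet normal 0.522 -0.767 0.372
  outer loop
   vertex 1.7 0.2 3.1
   vertex 3.2 0.3 1.2
   vertex 3.6 1.3 2.7
  endloop
 endfacet
 facet normal 0.023 -0.999 -0.034
  outer loop
   vertex 1.7 0.2 3.1
   vertex 2.0 0.3 0.4
   vertex 3.2 0.3 1.2
  endloop
 endfacet
 facet normal -0.284 -0.956 -0.067
  outer loop
   vertex 1.7 0.2 3.1
   vertex 0.4 0.6 2.9
   vertex 2.0 0.3 0.4
  endloop
 endfacet
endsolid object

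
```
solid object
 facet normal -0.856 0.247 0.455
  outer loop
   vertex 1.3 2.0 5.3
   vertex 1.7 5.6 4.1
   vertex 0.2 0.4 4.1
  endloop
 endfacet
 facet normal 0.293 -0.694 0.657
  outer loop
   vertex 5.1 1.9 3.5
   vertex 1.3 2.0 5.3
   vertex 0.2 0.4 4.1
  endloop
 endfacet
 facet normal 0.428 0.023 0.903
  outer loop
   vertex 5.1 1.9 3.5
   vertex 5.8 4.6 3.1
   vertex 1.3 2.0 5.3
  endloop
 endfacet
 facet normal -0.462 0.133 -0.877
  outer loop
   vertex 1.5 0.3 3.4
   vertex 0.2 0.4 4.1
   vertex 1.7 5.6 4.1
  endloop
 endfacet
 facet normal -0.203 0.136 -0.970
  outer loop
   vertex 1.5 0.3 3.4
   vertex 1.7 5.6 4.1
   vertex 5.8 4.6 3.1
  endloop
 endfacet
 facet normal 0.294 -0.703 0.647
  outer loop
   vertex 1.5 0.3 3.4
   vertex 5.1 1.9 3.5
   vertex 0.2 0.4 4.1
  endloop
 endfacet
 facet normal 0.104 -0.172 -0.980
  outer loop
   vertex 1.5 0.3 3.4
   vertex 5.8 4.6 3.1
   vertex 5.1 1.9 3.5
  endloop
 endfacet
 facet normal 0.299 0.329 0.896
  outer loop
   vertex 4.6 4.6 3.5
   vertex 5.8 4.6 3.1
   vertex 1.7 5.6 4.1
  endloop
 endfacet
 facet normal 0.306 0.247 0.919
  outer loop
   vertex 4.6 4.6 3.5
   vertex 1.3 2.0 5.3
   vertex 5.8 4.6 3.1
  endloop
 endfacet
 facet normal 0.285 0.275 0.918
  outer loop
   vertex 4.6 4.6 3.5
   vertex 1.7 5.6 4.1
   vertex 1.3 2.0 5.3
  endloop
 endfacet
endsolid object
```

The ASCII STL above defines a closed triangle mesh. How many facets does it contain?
10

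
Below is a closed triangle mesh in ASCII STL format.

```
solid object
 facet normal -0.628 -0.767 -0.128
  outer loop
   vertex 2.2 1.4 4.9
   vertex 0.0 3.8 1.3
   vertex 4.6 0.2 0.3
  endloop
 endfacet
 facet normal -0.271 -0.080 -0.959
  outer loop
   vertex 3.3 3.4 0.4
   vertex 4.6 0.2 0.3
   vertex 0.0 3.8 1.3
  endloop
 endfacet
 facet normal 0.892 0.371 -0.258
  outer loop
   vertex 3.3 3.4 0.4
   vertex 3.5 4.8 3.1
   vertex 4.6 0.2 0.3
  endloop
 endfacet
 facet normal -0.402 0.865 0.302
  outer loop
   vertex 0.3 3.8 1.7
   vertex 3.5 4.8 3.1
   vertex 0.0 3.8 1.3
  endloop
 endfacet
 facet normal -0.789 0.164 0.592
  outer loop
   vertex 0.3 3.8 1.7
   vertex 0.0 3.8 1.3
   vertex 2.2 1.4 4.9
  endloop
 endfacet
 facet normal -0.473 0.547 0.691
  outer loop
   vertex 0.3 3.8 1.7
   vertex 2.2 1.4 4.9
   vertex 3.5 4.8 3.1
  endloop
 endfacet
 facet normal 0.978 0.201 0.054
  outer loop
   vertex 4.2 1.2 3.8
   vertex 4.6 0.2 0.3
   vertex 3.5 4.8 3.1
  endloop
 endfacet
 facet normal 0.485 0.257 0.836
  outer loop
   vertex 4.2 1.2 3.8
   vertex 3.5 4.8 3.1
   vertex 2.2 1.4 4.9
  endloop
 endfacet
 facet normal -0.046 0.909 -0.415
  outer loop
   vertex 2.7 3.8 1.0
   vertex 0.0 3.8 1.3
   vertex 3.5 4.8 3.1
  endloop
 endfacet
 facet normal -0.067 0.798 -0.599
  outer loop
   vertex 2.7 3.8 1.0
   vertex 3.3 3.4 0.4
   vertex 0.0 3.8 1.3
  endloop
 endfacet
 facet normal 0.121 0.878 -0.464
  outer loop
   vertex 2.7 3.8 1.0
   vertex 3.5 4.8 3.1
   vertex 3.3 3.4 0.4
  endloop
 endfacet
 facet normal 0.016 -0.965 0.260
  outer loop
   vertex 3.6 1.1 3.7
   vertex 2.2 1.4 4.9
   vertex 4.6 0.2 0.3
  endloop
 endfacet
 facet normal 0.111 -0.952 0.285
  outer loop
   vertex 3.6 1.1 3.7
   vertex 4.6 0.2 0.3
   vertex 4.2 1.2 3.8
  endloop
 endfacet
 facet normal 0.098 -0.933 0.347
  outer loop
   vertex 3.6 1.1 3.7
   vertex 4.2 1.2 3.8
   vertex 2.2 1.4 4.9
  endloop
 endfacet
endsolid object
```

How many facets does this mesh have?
14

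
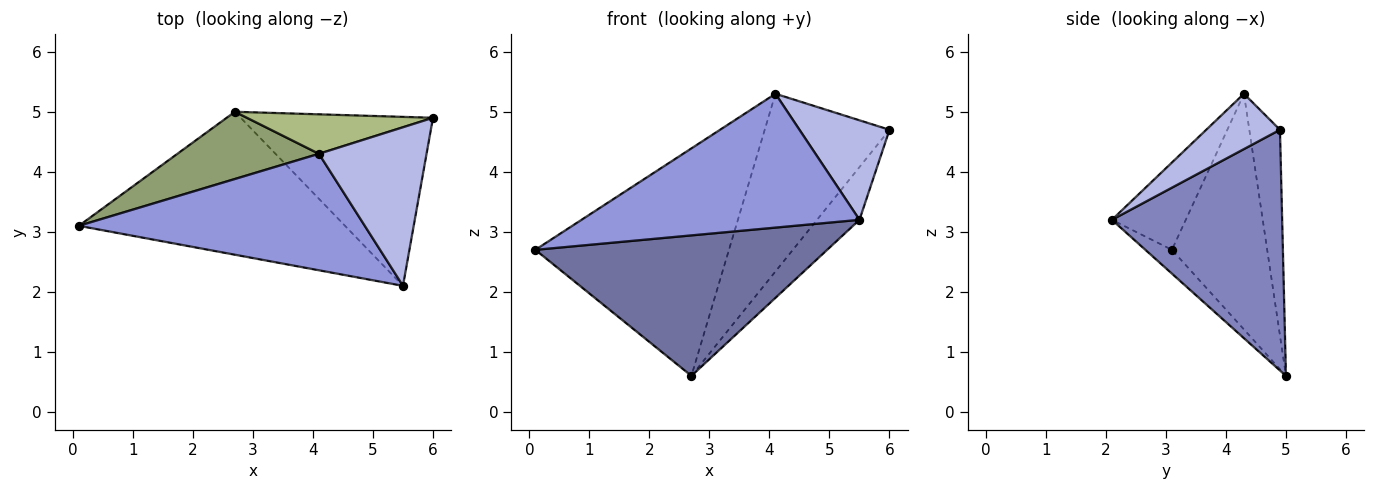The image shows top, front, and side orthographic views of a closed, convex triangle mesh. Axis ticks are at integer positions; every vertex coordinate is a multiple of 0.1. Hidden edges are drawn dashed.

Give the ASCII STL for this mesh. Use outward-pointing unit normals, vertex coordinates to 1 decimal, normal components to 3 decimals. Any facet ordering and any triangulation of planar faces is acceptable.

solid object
 facet normal -0.064 -0.700 -0.712
  outer loop
   vertex 2.7 5.0 0.6
   vertex 5.5 2.1 3.2
   vertex 0.1 3.1 2.7
  endloop
 endfacet
 facet normal 0.767 0.191 -0.613
  outer loop
   vertex 2.7 5.0 0.6
   vertex 6.0 4.9 4.7
   vertex 5.5 2.1 3.2
  endloop
 endfacet
 facet normal -0.197 -0.740 0.644
  outer loop
   vertex 4.1 4.3 5.3
   vertex 0.1 3.1 2.7
   vertex 5.5 2.1 3.2
  endloop
 endfacet
 facet normal 0.399 -0.487 0.777
  outer loop
   vertex 4.1 4.3 5.3
   vertex 5.5 2.1 3.2
   vertex 6.0 4.9 4.7
  endloop
 endfacet
 facet normal -0.427 0.867 0.256
  outer loop
   vertex 4.1 4.3 5.3
   vertex 2.7 5.0 0.6
   vertex 0.1 3.1 2.7
  endloop
 endfacet
 facet normal -0.233 0.949 0.211
  outer loop
   vertex 4.1 4.3 5.3
   vertex 6.0 4.9 4.7
   vertex 2.7 5.0 0.6
  endloop
 endfacet
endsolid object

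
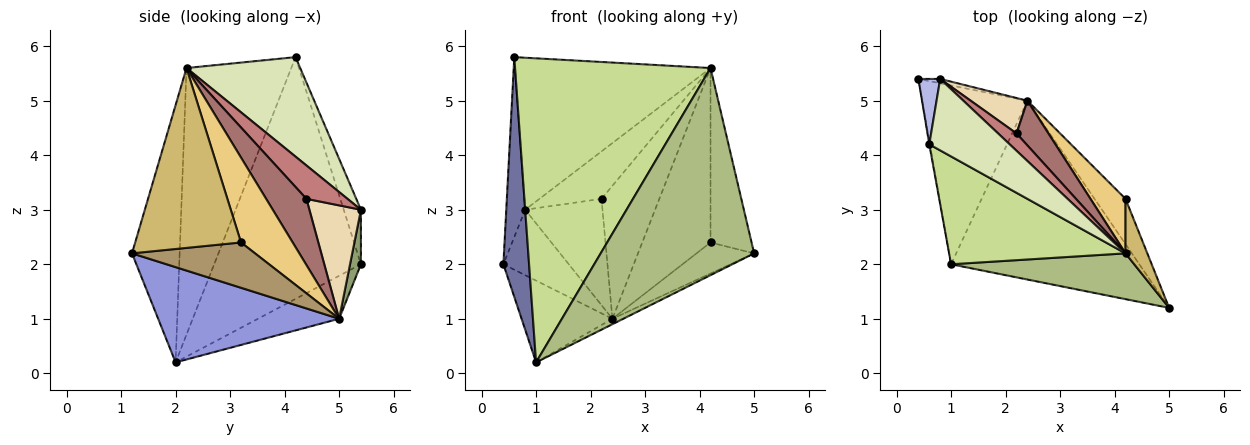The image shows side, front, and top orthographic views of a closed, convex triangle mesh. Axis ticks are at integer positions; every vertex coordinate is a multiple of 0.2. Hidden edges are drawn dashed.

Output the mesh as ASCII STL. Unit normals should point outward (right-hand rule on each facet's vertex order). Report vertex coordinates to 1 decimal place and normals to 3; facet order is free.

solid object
 facet normal -0.985 -0.172 -0.003
  outer loop
   vertex 0.6 4.2 5.8
   vertex 0.4 5.4 2.0
   vertex 1.0 2.0 0.2
  endloop
 endfacet
 facet normal -0.348 0.390 -0.852
  outer loop
   vertex 2.4 5.0 1.0
   vertex 1.0 2.0 0.2
   vertex 0.4 5.4 2.0
  endloop
 endfacet
 facet normal 0.451 0.027 -0.892
  outer loop
   vertex 2.4 5.0 1.0
   vertex 5.0 1.2 2.2
   vertex 1.0 2.0 0.2
  endloop
 endfacet
 facet normal -0.650 0.715 0.260
  outer loop
   vertex 0.8 5.4 3.0
   vertex 0.4 5.4 2.0
   vertex 0.6 4.2 5.8
  endloop
 endfacet
 facet normal 0.164 0.984 -0.066
  outer loop
   vertex 0.8 5.4 3.0
   vertex 2.4 5.0 1.0
   vertex 0.4 5.4 2.0
  endloop
 endfacet
 facet normal -0.290 -0.934 0.207
  outer loop
   vertex 4.2 2.2 5.6
   vertex 1.0 2.0 0.2
   vertex 5.0 1.2 2.2
  endloop
 endfacet
 facet normal -0.451 -0.841 0.298
  outer loop
   vertex 4.2 2.2 5.6
   vertex 0.6 4.2 5.8
   vertex 1.0 2.0 0.2
  endloop
 endfacet
 facet normal 0.466 0.801 0.376
  outer loop
   vertex 4.2 2.2 5.6
   vertex 0.8 5.4 3.0
   vertex 0.6 4.2 5.8
  endloop
 endfacet
 facet normal 0.770 0.361 -0.526
  outer loop
   vertex 4.2 3.2 2.4
   vertex 5.0 1.2 2.2
   vertex 2.4 5.0 1.0
  endloop
 endfacet
 facet normal 0.926 0.359 0.112
  outer loop
   vertex 4.2 3.2 2.4
   vertex 4.2 2.2 5.6
   vertex 5.0 1.2 2.2
  endloop
 endfacet
 facet normal 0.586 0.774 0.242
  outer loop
   vertex 4.2 3.2 2.4
   vertex 2.4 5.0 1.0
   vertex 4.2 2.2 5.6
  endloop
 endfacet
 facet normal 0.535 0.802 0.267
  outer loop
   vertex 2.2 4.4 3.2
   vertex 2.4 5.0 1.0
   vertex 0.8 5.4 3.0
  endloop
 endfacet
 facet normal 0.551 0.791 0.266
  outer loop
   vertex 2.2 4.4 3.2
   vertex 4.2 2.2 5.6
   vertex 2.4 5.0 1.0
  endloop
 endfacet
 facet normal 0.528 0.798 0.291
  outer loop
   vertex 2.2 4.4 3.2
   vertex 0.8 5.4 3.0
   vertex 4.2 2.2 5.6
  endloop
 endfacet
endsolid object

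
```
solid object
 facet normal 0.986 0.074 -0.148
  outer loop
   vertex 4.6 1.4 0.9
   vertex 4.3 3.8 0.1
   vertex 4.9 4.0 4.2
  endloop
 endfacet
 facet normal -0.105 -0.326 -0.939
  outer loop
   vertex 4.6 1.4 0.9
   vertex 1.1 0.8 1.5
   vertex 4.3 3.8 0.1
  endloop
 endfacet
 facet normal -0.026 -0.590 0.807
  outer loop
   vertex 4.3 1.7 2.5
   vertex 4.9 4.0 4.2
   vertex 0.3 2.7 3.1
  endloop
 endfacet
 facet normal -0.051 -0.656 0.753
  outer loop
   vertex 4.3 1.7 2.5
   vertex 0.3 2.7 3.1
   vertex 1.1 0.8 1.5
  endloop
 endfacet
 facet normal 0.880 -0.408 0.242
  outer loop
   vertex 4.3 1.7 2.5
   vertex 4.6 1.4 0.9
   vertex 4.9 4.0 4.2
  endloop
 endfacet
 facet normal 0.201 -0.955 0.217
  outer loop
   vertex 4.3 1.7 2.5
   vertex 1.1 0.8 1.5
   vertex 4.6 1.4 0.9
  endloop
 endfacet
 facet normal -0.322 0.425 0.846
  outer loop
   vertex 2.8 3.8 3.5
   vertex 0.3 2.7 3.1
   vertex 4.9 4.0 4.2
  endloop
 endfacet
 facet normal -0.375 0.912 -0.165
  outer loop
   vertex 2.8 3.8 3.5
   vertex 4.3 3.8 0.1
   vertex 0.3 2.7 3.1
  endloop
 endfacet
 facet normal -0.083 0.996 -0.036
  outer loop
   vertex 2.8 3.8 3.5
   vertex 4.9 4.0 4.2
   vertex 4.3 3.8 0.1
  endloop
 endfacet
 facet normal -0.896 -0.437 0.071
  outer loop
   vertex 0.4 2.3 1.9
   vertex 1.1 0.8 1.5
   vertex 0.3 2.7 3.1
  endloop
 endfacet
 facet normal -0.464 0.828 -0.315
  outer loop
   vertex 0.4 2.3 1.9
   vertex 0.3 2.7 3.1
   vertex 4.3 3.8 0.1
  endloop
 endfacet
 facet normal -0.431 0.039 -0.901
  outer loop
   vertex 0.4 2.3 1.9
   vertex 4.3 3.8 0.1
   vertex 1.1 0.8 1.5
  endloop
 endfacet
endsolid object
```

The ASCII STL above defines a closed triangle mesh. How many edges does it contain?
18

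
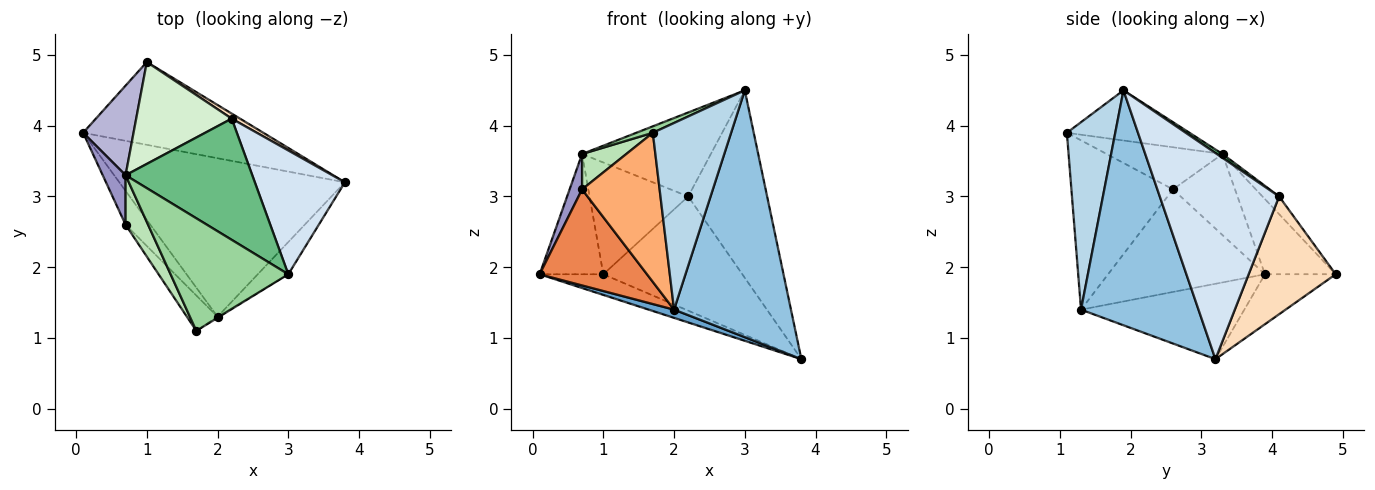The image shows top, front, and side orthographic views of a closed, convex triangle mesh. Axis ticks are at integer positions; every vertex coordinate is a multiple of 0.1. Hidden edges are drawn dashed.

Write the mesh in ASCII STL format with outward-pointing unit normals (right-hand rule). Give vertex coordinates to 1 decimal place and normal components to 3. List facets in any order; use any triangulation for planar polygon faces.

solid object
 facet normal -0.317 -0.049 -0.947
  outer loop
   vertex 2.0 1.3 1.4
   vertex 0.1 3.9 1.9
   vertex 3.8 3.2 0.7
  endloop
 endfacet
 facet normal 0.706 -0.702 -0.092
  outer loop
   vertex 2.0 1.3 1.4
   vertex 3.8 3.2 0.7
   vertex 3.0 1.9 4.5
  endloop
 endfacet
 facet normal 0.526 -0.851 -0.005
  outer loop
   vertex 2.0 1.3 1.4
   vertex 3.0 1.9 4.5
   vertex 1.7 1.1 3.9
  endloop
 endfacet
 facet normal 0.784 0.518 0.342
  outer loop
   vertex 2.2 4.1 3.0
   vertex 3.0 1.9 4.5
   vertex 3.8 3.2 0.7
  endloop
 endfacet
 facet normal -0.809 -0.554 -0.195
  outer loop
   vertex 0.7 2.6 3.1
   vertex 0.1 3.9 1.9
   vertex 2.0 1.3 1.4
  endloop
 endfacet
 facet normal -0.787 -0.601 -0.142
  outer loop
   vertex 0.7 2.6 3.1
   vertex 2.0 1.3 1.4
   vertex 1.7 1.1 3.9
  endloop
 endfacet
 facet normal -0.260 0.234 -0.937
  outer loop
   vertex 1.0 4.9 1.9
   vertex 3.8 3.2 0.7
   vertex 0.1 3.9 1.9
  endloop
 endfacet
 facet normal 0.530 0.847 0.037
  outer loop
   vertex 1.0 4.9 1.9
   vertex 2.2 4.1 3.0
   vertex 3.8 3.2 0.7
  endloop
 endfacet
 facet normal 0.025 0.569 0.822
  outer loop
   vertex 0.7 3.3 3.6
   vertex 3.0 1.9 4.5
   vertex 2.2 4.1 3.0
  endloop
 endfacet
 facet normal -0.392 -0.053 0.919
  outer loop
   vertex 0.7 3.3 3.6
   vertex 1.7 1.1 3.9
   vertex 3.0 1.9 4.5
  endloop
 endfacet
 facet normal -0.836 -0.319 0.447
  outer loop
   vertex 0.7 3.3 3.6
   vertex 0.7 2.6 3.1
   vertex 1.7 1.1 3.9
  endloop
 endfacet
 facet normal -0.124 0.733 0.668
  outer loop
   vertex 0.7 3.3 3.6
   vertex 2.2 4.1 3.0
   vertex 1.0 4.9 1.9
  endloop
 endfacet
 facet normal -0.945 -0.190 0.266
  outer loop
   vertex 0.7 3.3 3.6
   vertex 0.1 3.9 1.9
   vertex 0.7 2.6 3.1
  endloop
 endfacet
 facet normal -0.665 0.599 0.446
  outer loop
   vertex 0.7 3.3 3.6
   vertex 1.0 4.9 1.9
   vertex 0.1 3.9 1.9
  endloop
 endfacet
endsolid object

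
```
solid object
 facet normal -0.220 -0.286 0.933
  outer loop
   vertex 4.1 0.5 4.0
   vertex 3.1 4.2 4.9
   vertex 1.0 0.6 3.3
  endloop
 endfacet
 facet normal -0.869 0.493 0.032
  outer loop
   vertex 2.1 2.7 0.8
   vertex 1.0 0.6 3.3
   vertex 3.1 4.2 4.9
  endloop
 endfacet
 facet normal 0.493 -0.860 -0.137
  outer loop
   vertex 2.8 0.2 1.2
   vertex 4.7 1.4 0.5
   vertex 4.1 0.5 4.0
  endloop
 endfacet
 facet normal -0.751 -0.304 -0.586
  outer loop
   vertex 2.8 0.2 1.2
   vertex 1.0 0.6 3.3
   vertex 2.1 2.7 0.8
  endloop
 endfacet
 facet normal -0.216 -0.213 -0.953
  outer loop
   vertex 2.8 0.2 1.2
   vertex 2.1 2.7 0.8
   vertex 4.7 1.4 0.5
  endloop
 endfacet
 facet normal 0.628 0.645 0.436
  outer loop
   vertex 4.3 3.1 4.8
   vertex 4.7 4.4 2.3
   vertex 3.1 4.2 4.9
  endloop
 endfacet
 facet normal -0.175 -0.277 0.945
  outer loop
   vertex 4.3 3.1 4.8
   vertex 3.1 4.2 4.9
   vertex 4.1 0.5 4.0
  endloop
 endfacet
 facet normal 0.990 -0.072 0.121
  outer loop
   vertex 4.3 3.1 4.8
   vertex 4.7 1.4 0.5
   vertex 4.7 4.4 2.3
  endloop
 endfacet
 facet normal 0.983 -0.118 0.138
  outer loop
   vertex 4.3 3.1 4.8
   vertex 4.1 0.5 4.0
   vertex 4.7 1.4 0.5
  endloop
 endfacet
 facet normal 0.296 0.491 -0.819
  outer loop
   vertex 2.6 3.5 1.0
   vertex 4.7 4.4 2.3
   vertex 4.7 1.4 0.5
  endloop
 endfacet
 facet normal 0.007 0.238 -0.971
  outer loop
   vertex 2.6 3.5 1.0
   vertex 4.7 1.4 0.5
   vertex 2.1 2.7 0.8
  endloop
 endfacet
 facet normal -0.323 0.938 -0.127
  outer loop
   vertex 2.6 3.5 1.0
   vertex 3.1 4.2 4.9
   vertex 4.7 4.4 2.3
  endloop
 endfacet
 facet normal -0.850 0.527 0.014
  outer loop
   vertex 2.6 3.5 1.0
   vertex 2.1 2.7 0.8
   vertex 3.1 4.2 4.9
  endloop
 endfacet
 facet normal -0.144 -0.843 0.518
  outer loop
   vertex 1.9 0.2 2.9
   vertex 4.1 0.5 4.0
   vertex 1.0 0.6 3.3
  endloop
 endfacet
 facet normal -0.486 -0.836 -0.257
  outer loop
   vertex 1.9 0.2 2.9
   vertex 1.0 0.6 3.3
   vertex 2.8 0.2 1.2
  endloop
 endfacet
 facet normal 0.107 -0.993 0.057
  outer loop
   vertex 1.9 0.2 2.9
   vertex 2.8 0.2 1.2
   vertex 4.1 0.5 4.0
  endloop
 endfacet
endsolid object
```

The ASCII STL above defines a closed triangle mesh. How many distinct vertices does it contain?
10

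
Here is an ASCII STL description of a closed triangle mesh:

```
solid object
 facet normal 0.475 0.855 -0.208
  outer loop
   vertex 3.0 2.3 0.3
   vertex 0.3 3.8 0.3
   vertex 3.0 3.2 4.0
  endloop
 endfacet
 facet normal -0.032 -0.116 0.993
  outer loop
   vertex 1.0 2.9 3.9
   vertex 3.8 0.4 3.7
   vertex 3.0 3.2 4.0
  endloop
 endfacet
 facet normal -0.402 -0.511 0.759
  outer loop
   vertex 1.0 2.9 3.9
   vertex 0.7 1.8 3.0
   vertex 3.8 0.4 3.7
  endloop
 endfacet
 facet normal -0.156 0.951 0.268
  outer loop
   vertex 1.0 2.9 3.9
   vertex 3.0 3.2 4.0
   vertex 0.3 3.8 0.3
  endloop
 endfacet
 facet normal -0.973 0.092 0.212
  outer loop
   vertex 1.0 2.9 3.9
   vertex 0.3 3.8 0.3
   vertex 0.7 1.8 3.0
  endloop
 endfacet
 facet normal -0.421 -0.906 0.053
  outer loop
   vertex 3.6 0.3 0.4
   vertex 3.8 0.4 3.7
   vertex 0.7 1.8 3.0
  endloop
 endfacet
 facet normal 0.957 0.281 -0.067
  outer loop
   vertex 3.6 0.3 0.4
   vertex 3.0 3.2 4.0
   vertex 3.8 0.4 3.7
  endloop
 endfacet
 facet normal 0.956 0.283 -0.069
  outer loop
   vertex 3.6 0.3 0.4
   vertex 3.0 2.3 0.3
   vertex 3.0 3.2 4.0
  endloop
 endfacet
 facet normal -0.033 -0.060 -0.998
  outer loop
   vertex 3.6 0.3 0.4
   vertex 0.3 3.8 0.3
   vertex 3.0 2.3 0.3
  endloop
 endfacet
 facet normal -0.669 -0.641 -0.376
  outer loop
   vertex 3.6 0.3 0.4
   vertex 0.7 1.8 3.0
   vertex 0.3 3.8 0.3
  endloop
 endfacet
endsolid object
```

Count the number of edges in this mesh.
15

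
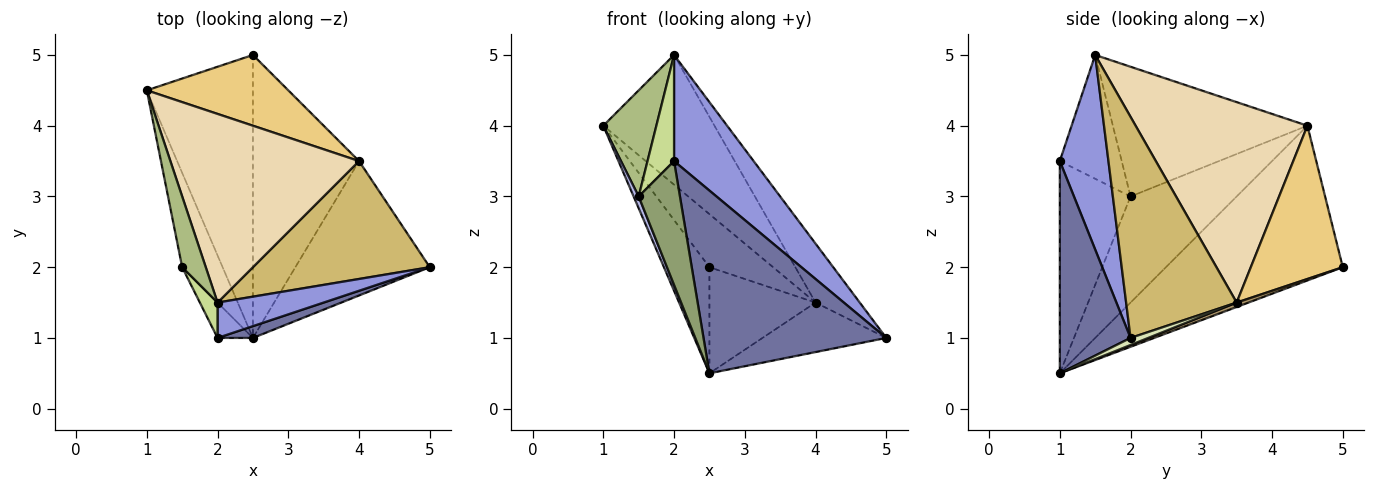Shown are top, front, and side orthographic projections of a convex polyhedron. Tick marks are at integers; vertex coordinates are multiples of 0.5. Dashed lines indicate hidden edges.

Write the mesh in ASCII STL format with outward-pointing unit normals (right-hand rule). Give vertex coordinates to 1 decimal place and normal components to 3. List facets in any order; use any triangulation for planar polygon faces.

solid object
 facet normal 0.360 -0.931 0.060
  outer loop
   vertex 2.5 1.0 0.5
   vertex 5.0 2.0 1.0
   vertex 2.0 1.0 3.5
  endloop
 endfacet
 facet normal -0.807 0.207 -0.553
  outer loop
   vertex 2.5 5.0 2.0
   vertex 2.5 1.0 0.5
   vertex 1.0 4.5 4.0
  endloop
 endfacet
 facet normal 0.502 -0.821 0.274
  outer loop
   vertex 2.0 1.5 5.0
   vertex 2.0 1.0 3.5
   vertex 5.0 2.0 1.0
  endloop
 endfacet
 facet normal -0.934 -0.044 -0.356
  outer loop
   vertex 1.5 2.0 3.0
   vertex 1.0 4.5 4.0
   vertex 2.5 1.0 0.5
  endloop
 endfacet
 facet normal -0.855 -0.499 -0.142
  outer loop
   vertex 1.5 2.0 3.0
   vertex 2.5 1.0 0.5
   vertex 2.0 1.0 3.5
  endloop
 endfacet
 facet normal -0.950 -0.259 0.173
  outer loop
   vertex 1.5 2.0 3.0
   vertex 2.0 1.5 5.0
   vertex 1.0 4.5 4.0
  endloop
 endfacet
 facet normal -0.911 -0.391 0.130
  outer loop
   vertex 1.5 2.0 3.0
   vertex 2.0 1.0 3.5
   vertex 2.0 1.5 5.0
  endloop
 endfacet
 facet normal 0.049 0.345 -0.937
  outer loop
   vertex 4.0 3.5 1.5
   vertex 5.0 2.0 1.0
   vertex 2.5 1.0 0.5
  endloop
 endfacet
 facet normal 0.039 0.351 -0.936
  outer loop
   vertex 4.0 3.5 1.5
   vertex 2.5 1.0 0.5
   vertex 2.5 5.0 2.0
  endloop
 endfacet
 facet normal 0.745 0.298 0.596
  outer loop
   vertex 4.0 3.5 1.5
   vertex 2.0 1.5 5.0
   vertex 5.0 2.0 1.0
  endloop
 endfacet
 facet normal 0.655 0.453 0.605
  outer loop
   vertex 4.0 3.5 1.5
   vertex 2.5 5.0 2.0
   vertex 1.0 4.5 4.0
  endloop
 endfacet
 facet normal 0.659 0.426 0.620
  outer loop
   vertex 4.0 3.5 1.5
   vertex 1.0 4.5 4.0
   vertex 2.0 1.5 5.0
  endloop
 endfacet
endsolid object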